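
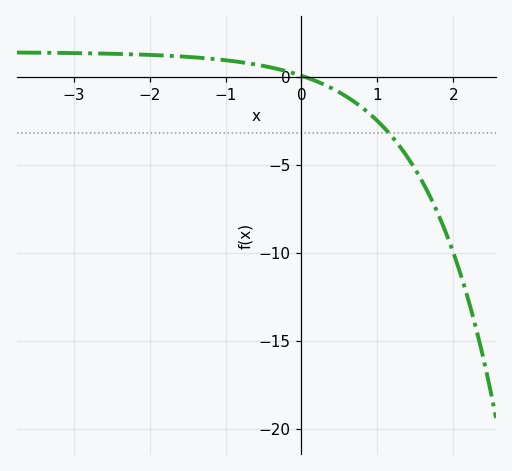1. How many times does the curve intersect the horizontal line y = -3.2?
1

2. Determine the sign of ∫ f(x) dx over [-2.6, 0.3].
positive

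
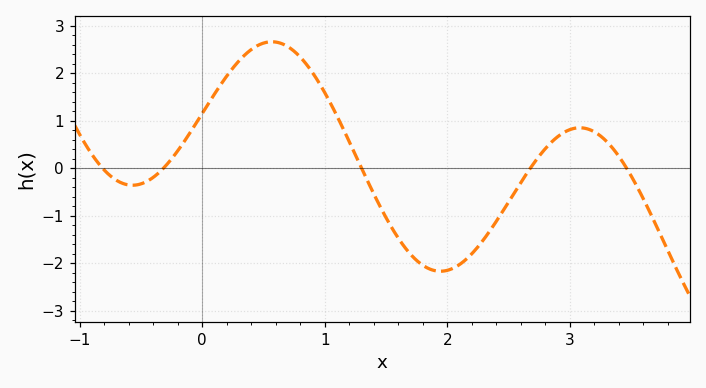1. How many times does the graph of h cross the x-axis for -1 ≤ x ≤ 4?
5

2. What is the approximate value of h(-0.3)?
0.046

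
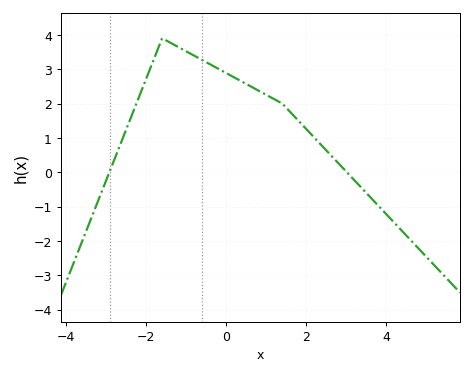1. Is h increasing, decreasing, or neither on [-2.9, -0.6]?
neither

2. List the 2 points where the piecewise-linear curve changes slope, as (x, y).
(-1.6, 3.9); (1.4, 2)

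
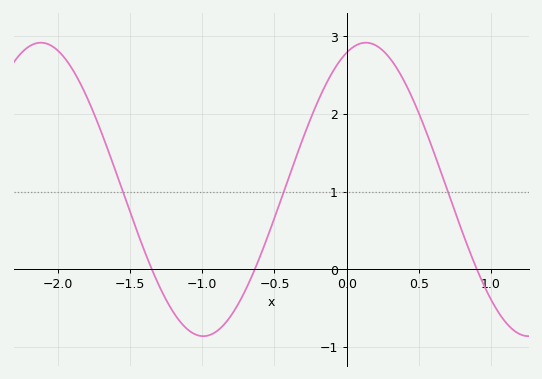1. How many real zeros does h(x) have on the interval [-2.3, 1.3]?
3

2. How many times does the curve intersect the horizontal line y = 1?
3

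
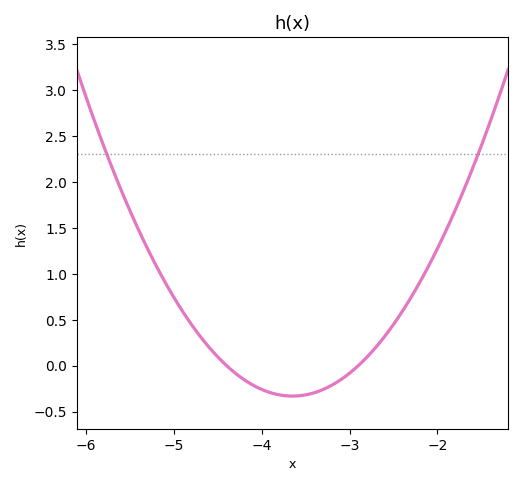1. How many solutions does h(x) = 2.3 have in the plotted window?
2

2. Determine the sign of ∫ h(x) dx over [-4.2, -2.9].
negative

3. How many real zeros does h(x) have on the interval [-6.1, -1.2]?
2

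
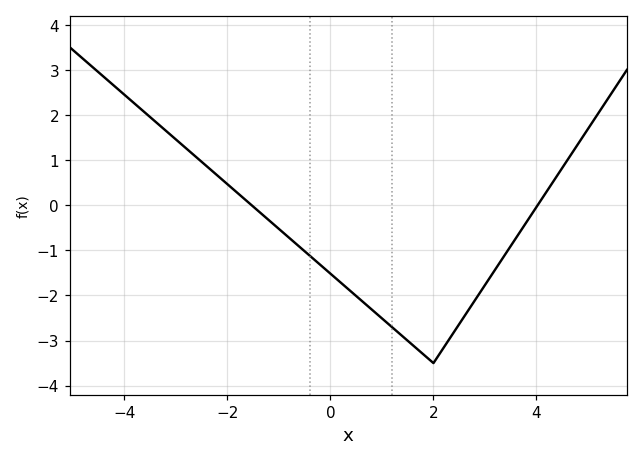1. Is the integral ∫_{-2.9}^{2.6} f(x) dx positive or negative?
negative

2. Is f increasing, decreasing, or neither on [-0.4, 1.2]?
decreasing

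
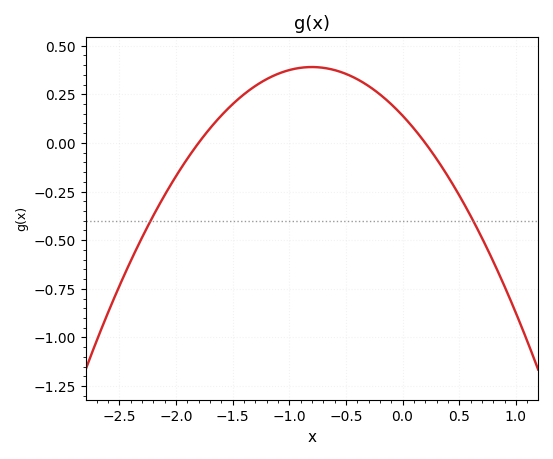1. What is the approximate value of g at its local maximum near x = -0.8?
0.4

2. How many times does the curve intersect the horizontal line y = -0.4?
2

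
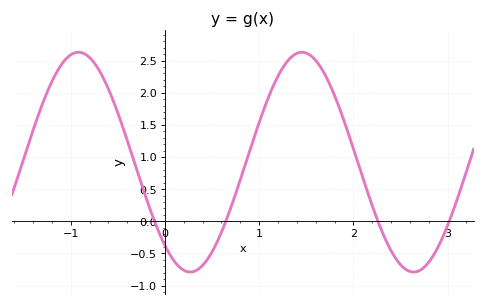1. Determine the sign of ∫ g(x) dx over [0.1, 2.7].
positive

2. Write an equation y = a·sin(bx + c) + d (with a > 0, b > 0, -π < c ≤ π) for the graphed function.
y = 1.71sin(2.6x - 2.3) + 0.92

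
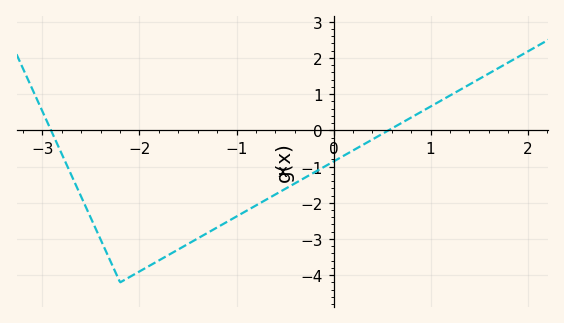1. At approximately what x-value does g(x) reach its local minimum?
-2.2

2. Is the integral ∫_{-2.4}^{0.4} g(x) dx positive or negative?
negative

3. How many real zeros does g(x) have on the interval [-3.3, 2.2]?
2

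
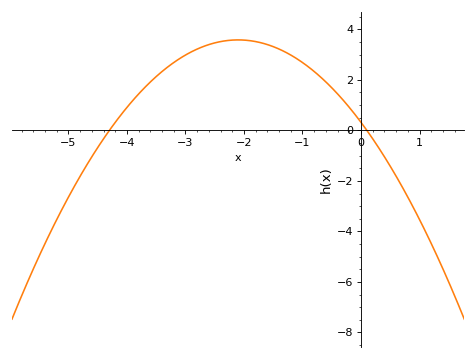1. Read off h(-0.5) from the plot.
1.6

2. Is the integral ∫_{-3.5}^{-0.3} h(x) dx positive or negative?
positive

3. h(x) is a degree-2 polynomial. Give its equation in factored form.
y = -0.74(x + 4.3)(x - 0.1)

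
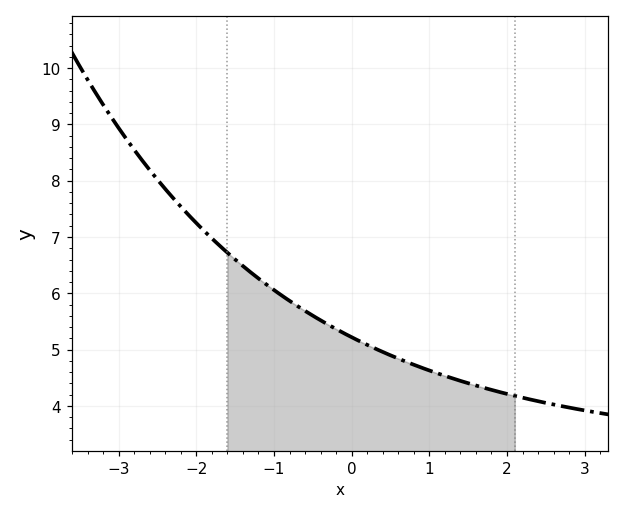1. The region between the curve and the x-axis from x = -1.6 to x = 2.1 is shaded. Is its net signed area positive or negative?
positive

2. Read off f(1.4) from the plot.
4.4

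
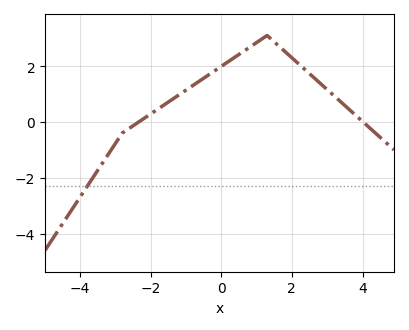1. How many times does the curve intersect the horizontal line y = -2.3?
1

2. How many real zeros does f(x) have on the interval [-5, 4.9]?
2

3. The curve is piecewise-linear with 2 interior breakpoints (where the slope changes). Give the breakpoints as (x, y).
(-2.8, -0.4); (1.3, 3.1)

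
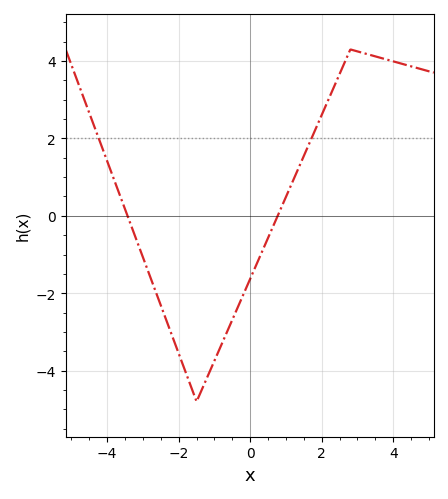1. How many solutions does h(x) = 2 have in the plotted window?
2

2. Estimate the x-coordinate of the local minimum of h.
-1.6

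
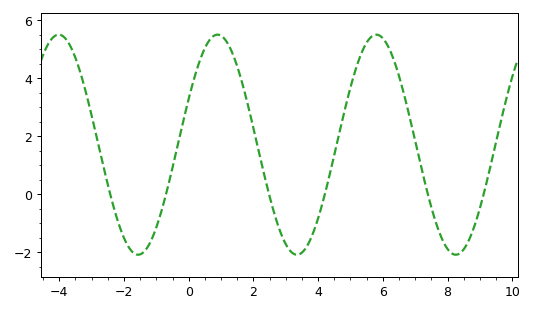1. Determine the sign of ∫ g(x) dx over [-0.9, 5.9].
positive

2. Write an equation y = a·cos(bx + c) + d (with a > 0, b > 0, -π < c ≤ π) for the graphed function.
y = 3.8cos(1.3x - 1.1) + 1.71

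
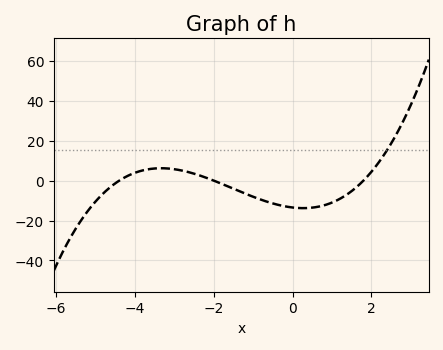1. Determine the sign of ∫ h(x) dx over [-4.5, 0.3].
negative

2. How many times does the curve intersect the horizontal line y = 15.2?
1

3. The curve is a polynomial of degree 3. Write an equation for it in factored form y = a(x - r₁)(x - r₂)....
y = 0.85(x + 4.4)(x + 2)(x - 1.8)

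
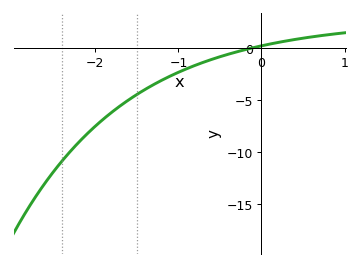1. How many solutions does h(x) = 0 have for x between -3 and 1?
1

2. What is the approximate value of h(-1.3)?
-3.5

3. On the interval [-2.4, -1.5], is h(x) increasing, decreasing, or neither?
increasing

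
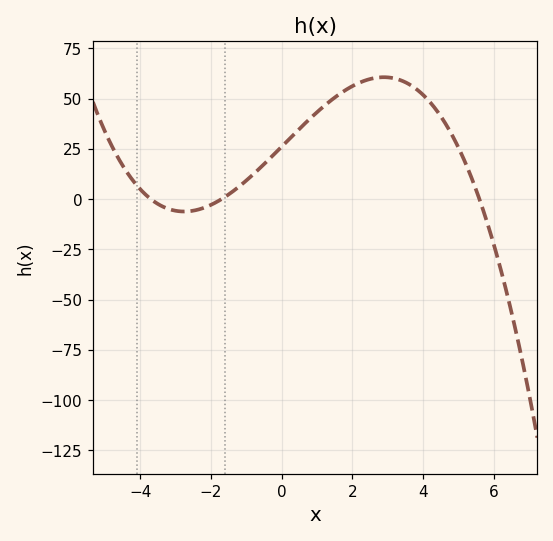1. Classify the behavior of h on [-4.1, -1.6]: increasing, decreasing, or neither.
neither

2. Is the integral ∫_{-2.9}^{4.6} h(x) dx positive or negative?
positive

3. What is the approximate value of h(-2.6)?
-6.01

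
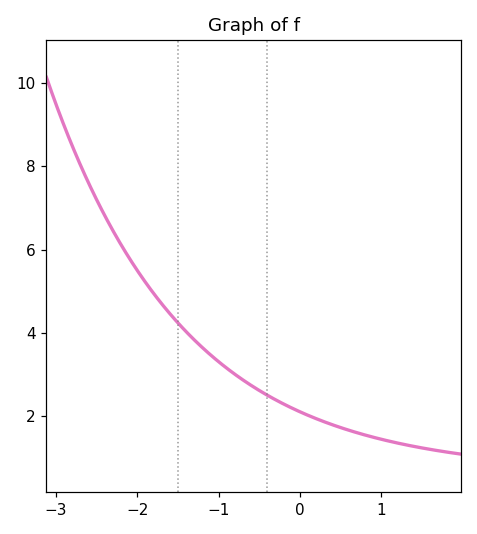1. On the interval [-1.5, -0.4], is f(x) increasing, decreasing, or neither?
decreasing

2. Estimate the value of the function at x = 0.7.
1.6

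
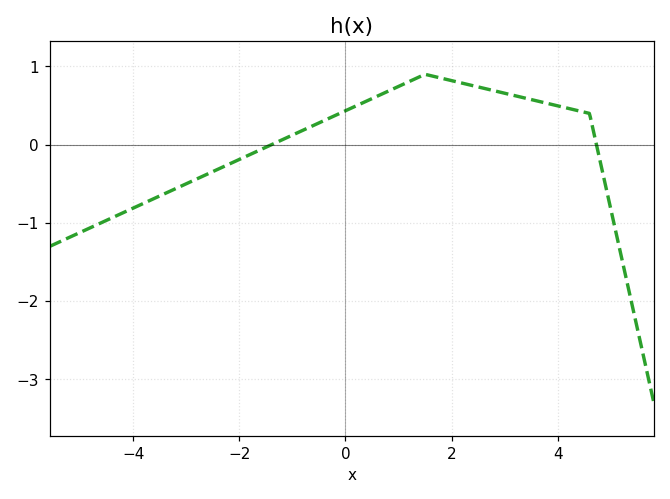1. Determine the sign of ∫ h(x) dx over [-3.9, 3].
positive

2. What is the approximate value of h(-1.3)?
0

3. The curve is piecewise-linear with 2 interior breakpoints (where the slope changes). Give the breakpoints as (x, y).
(1.5, 0.9); (4.6, 0.4)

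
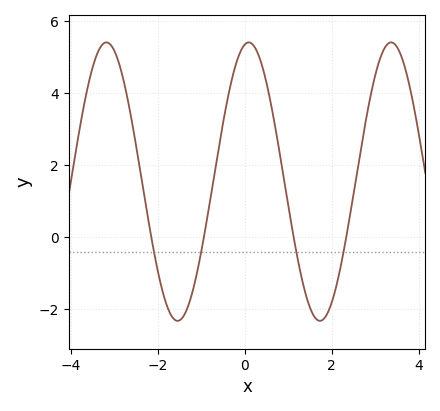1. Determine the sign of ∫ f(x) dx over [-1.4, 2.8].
positive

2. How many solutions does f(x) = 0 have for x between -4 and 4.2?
4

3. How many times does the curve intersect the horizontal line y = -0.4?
4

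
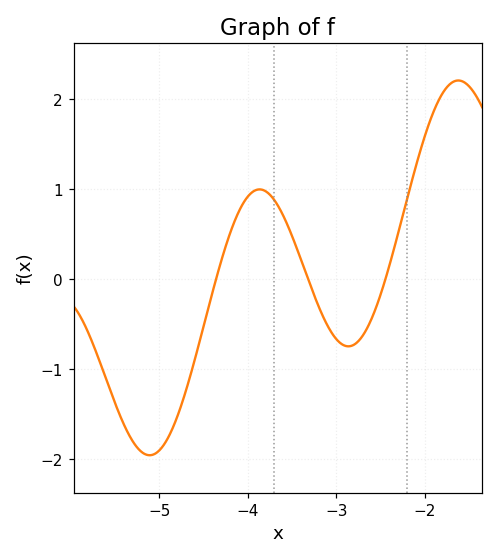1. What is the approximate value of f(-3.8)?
1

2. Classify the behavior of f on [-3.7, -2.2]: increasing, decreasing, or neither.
neither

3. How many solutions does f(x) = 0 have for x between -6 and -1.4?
3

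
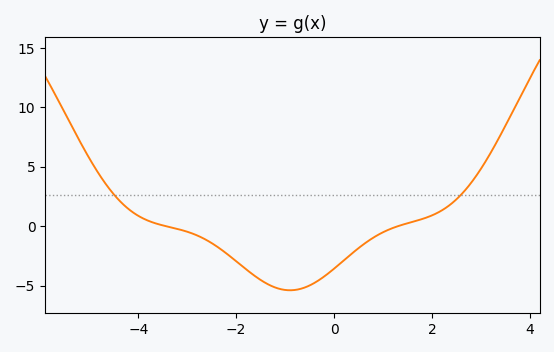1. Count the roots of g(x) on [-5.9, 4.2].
2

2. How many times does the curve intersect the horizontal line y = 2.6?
2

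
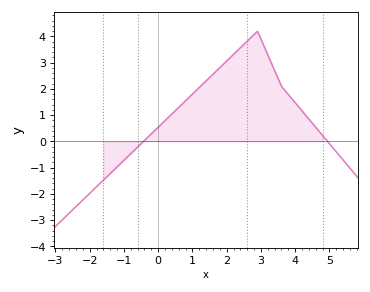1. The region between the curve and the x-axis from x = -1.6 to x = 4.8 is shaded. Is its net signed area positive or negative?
positive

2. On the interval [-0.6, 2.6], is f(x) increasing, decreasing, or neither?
increasing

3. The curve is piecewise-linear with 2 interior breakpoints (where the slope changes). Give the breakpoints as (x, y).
(2.9, 4.2); (3.6, 2.1)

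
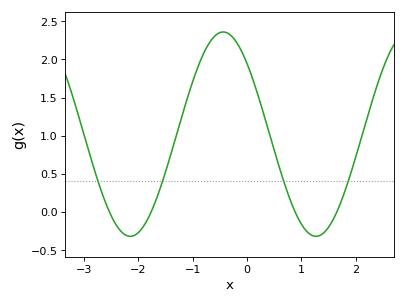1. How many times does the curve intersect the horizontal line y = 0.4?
4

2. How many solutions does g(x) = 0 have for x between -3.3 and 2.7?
4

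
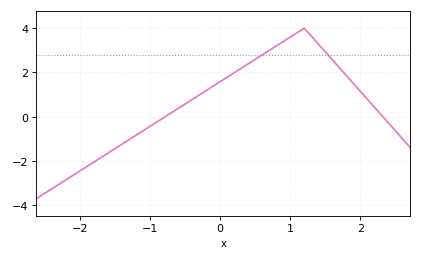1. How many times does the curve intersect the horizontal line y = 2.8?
2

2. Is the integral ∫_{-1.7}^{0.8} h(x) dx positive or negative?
positive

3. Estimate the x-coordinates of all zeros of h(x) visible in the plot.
-0.8, 2.3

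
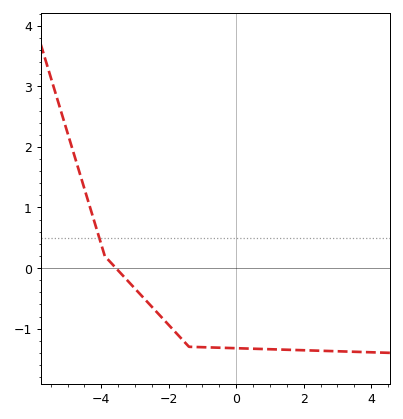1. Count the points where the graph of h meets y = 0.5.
1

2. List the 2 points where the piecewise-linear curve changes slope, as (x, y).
(-3.9, 0.2); (-1.4, -1.3)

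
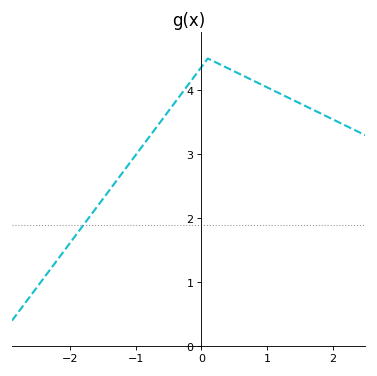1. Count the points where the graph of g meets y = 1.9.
1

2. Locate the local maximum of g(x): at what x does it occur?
0.1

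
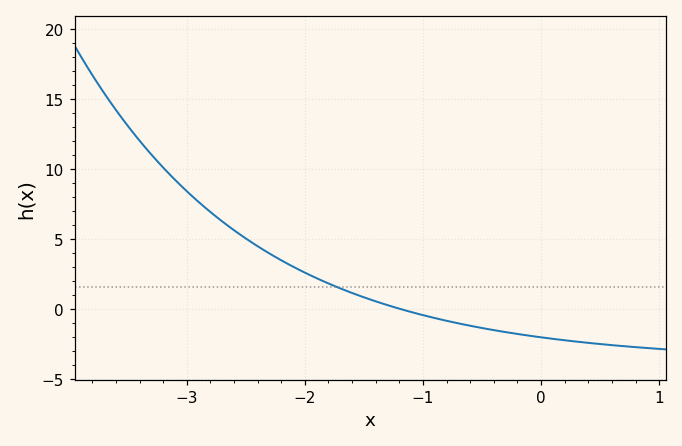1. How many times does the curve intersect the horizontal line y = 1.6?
1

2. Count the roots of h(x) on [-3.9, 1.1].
1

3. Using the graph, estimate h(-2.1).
3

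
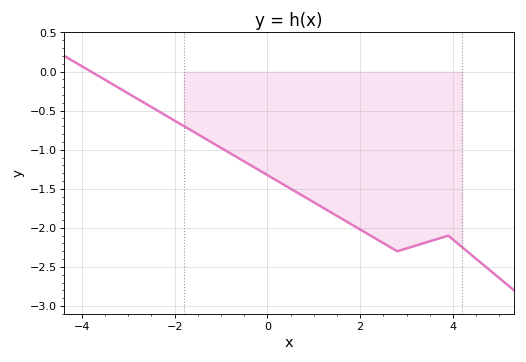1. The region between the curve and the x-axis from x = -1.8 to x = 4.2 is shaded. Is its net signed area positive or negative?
negative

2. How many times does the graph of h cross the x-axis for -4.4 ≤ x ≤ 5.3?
1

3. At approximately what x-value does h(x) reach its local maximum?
3.8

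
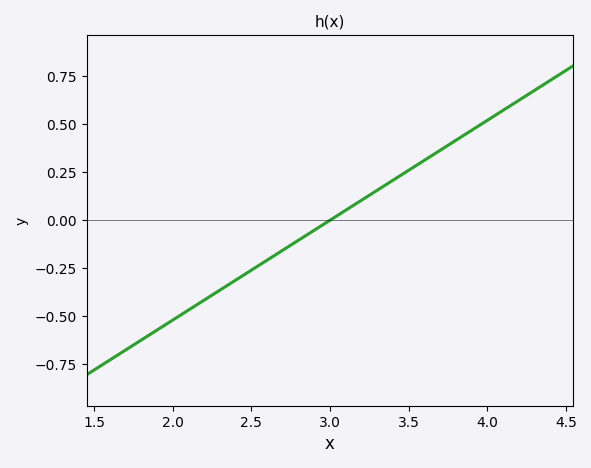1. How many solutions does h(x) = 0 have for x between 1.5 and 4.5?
1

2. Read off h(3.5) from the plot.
0.26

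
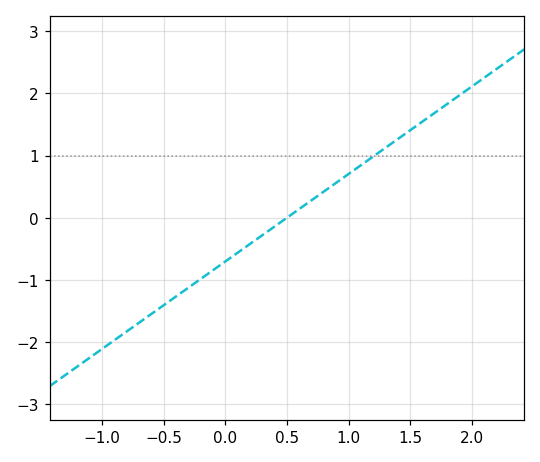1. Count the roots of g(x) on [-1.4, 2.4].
1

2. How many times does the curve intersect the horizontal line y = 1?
1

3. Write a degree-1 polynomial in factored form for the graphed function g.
y = 1.41(x - 0.5)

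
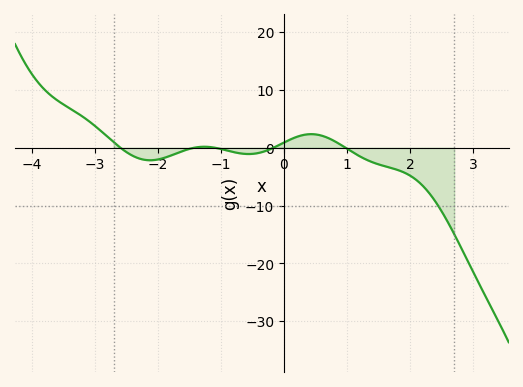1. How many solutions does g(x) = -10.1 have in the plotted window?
1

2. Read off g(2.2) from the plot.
-6.56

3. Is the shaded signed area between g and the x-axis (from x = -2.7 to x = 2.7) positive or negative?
negative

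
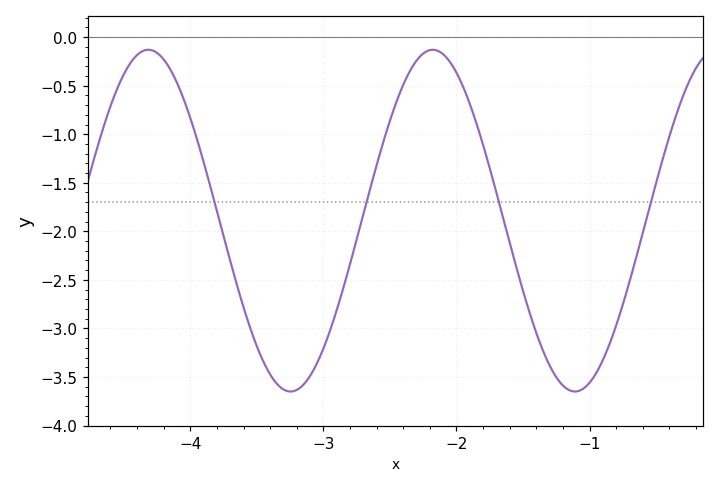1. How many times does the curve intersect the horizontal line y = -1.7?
4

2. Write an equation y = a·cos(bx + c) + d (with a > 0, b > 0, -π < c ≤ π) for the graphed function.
y = 1.76cos(2.94x + 0.12) - 1.89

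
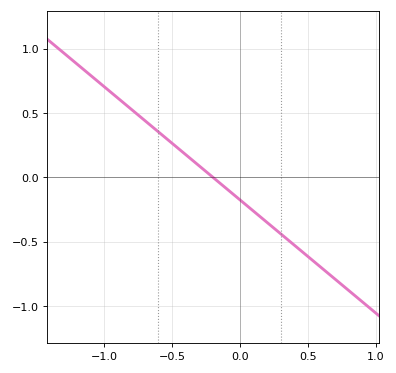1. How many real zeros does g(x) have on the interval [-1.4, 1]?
1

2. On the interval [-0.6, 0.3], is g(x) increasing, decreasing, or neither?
decreasing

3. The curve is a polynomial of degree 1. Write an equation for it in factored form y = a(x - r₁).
y = -0.88(x + 0.2)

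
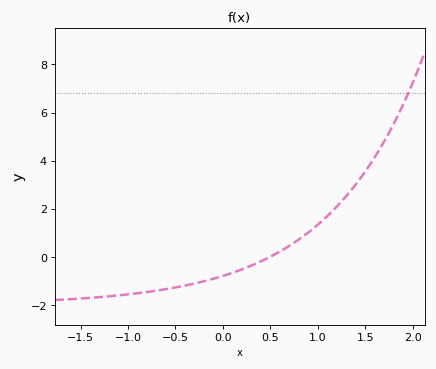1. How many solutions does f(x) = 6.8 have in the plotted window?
1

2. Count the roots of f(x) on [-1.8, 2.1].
1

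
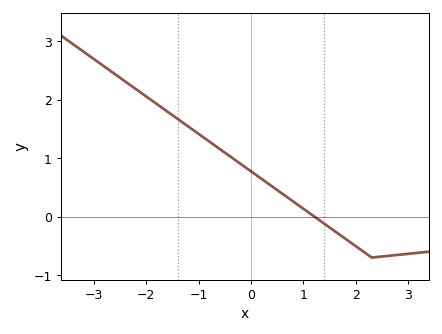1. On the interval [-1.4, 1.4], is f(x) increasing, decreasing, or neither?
decreasing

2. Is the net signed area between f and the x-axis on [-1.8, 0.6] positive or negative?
positive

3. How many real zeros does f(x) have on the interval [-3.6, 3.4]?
1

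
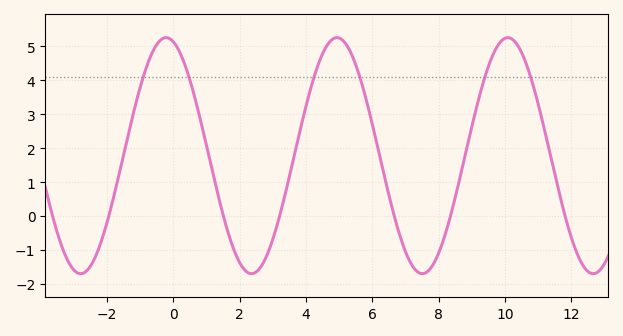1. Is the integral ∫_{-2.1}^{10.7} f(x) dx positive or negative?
positive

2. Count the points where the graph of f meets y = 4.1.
6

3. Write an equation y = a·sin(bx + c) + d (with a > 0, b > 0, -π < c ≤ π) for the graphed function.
y = 3.48sin(1.2x + 1.8) + 1.78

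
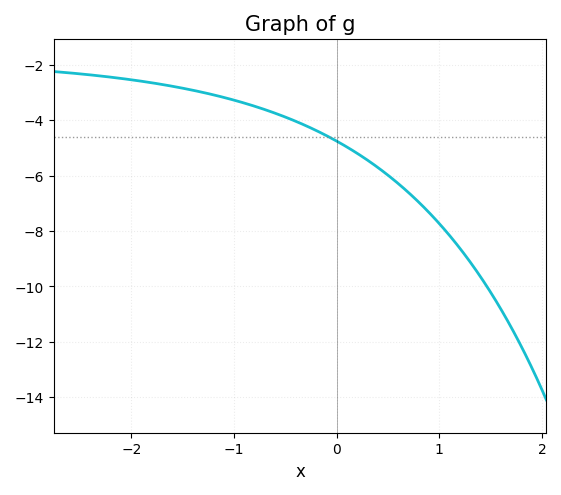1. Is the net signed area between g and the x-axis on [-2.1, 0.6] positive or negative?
negative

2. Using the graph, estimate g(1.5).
-10.2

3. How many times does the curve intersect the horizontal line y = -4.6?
1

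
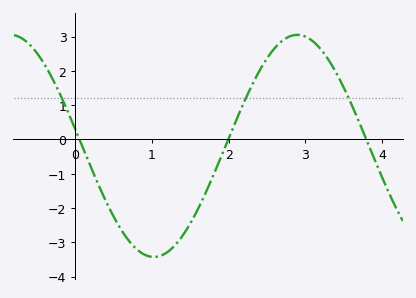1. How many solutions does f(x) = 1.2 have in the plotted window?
3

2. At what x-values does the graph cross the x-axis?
0.055, 2, 3.8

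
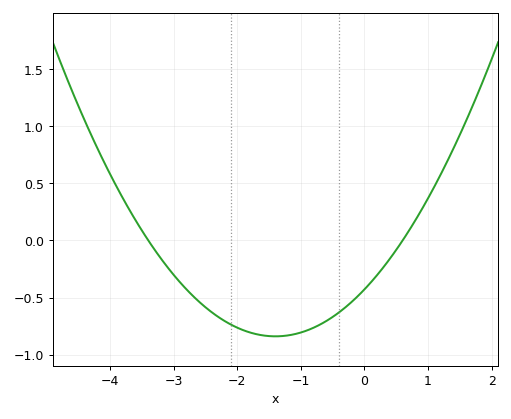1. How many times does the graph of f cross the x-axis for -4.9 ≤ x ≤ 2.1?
2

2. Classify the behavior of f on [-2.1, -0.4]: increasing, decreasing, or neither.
neither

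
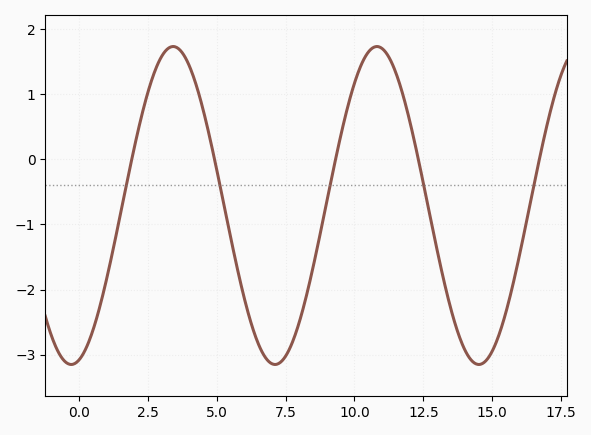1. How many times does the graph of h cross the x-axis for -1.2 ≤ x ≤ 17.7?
5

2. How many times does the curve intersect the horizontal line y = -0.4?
5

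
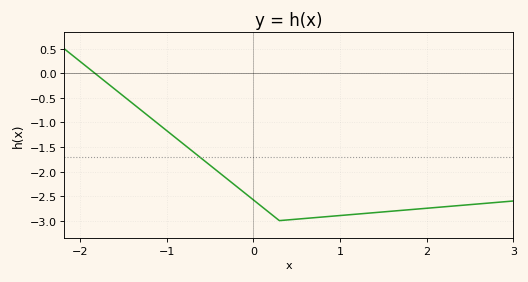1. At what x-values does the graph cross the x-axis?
-1.8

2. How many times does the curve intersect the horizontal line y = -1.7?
1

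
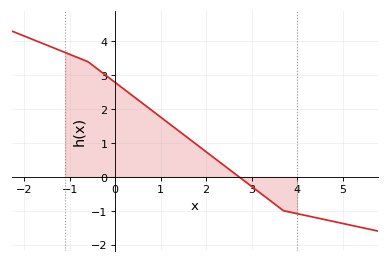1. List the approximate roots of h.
2.8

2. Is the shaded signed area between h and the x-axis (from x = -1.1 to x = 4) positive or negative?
positive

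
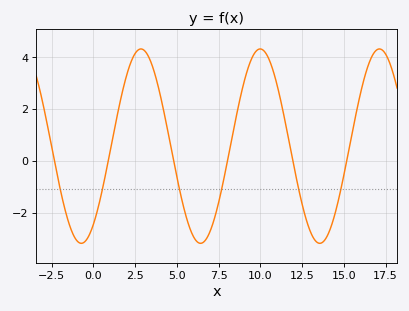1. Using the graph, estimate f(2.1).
3.6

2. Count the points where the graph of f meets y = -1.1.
6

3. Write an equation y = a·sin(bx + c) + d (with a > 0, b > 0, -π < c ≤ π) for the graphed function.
y = 3.76sin(0.88x - 0.94) + 0.57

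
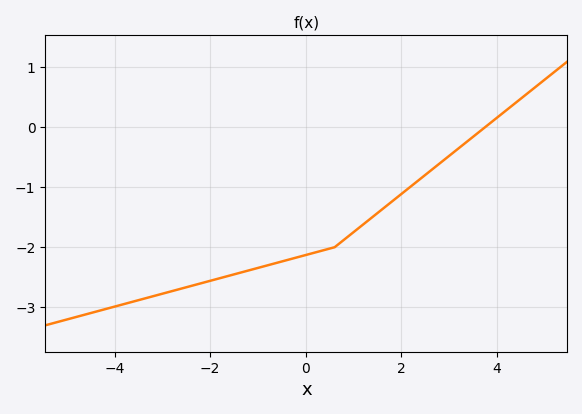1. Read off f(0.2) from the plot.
-2.09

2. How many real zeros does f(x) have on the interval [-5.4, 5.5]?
1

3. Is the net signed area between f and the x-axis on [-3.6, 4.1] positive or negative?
negative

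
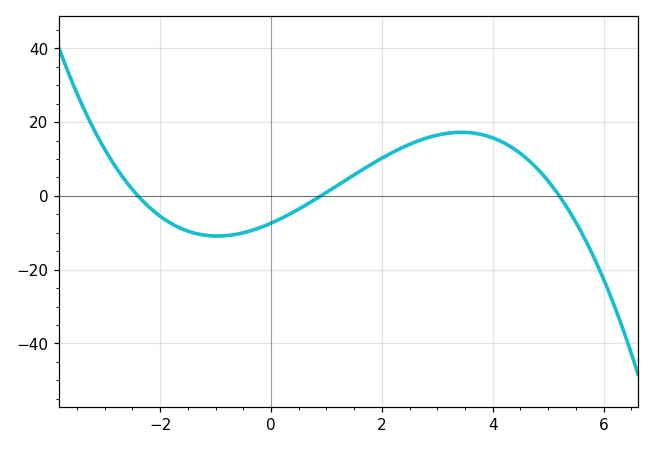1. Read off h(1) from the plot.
0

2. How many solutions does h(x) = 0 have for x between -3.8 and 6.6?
3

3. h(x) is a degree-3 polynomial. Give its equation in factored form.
y = -0.66(x + 2.4)(x - 0.9)(x - 5.2)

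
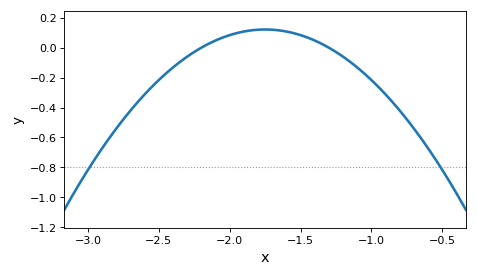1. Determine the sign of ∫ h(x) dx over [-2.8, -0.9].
negative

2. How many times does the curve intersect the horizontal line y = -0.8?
2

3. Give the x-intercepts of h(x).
-2.2, -1.3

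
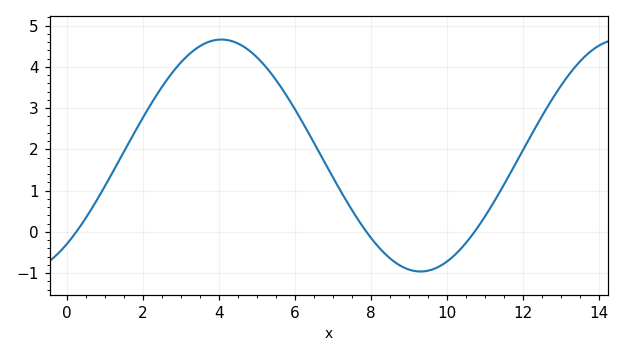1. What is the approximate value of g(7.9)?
-0.017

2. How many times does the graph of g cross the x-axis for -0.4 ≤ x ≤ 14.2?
3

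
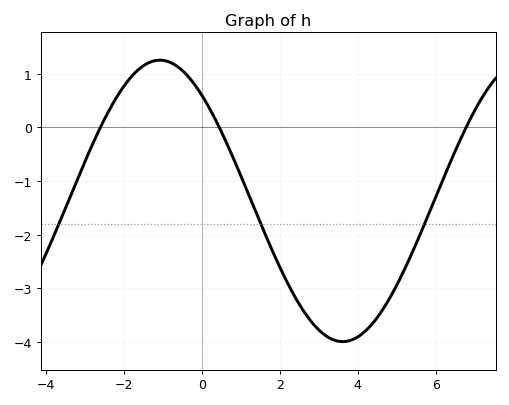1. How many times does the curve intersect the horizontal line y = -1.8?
3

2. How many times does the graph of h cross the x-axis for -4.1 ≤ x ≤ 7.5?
3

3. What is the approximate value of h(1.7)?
-2.1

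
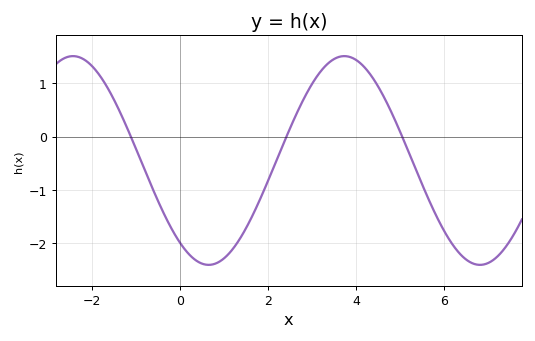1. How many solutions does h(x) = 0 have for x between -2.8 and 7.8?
3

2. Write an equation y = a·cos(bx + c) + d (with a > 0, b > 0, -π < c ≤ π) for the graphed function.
y = 1.96cos(1x + 2.5) - 0.45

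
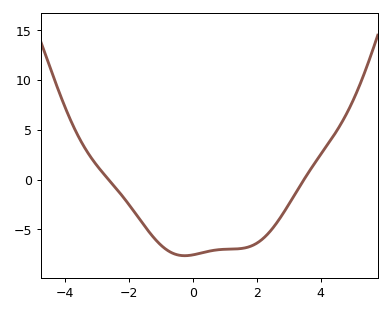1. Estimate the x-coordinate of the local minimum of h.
-0.253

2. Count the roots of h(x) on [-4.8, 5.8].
2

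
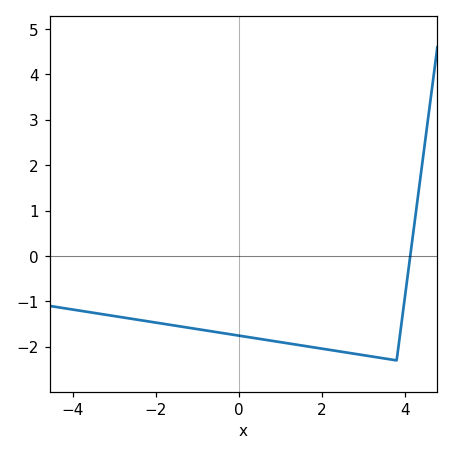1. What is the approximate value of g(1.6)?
-1.98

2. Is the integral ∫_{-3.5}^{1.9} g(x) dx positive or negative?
negative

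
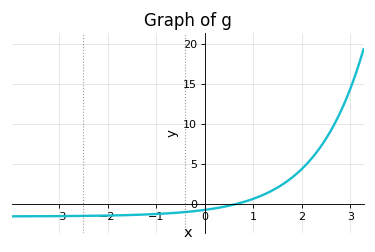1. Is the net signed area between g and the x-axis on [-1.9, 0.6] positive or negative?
negative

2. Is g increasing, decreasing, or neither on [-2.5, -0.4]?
increasing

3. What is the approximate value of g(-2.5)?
-1.52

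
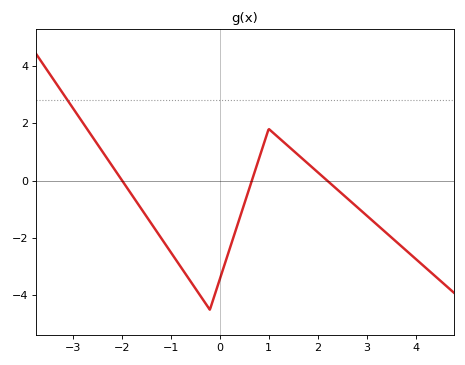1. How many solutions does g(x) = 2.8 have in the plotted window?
1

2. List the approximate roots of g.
-2, 0.6, 2.2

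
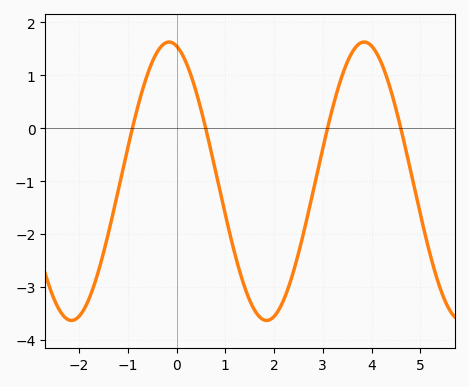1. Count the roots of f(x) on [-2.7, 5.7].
4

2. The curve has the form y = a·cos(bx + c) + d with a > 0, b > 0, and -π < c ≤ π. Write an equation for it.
y = 2.63cos(1.6x + 0.24) - 1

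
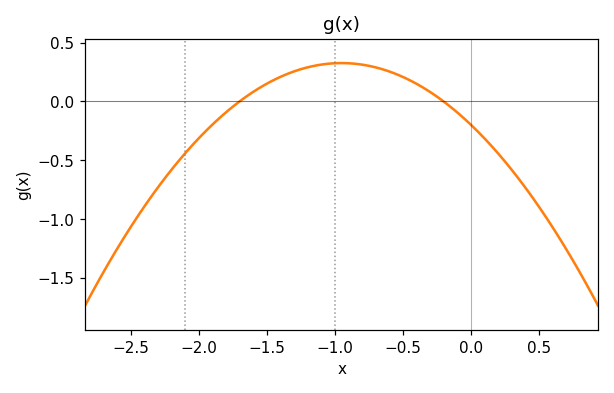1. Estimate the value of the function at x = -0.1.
-0.093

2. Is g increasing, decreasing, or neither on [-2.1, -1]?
increasing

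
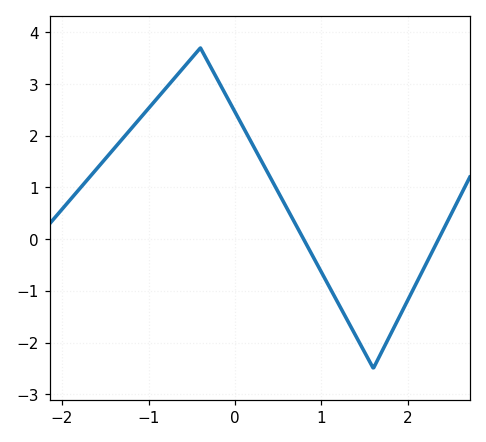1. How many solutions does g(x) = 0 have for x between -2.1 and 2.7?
2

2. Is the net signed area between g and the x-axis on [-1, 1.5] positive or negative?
positive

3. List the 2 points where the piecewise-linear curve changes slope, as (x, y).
(-0.4, 3.7); (1.6, -2.5)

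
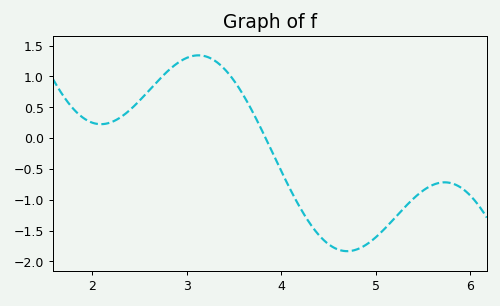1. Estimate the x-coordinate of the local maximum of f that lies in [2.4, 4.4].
3.12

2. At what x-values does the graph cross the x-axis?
3.83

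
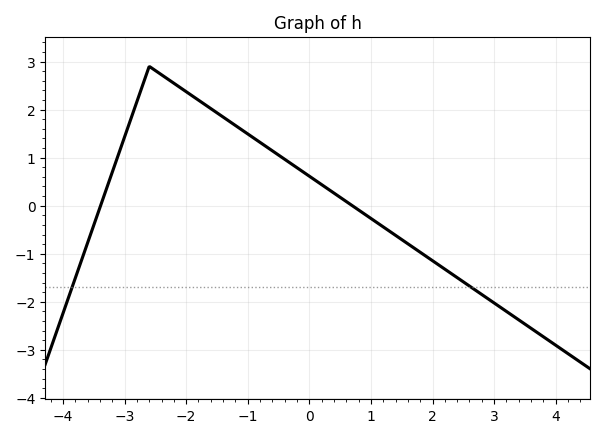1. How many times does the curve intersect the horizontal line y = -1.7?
2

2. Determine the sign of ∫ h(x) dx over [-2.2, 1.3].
positive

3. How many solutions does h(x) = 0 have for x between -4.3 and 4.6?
2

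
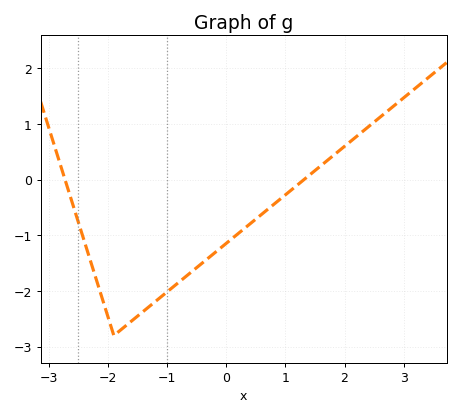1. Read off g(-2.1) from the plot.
-2.12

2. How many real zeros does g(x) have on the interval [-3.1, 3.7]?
2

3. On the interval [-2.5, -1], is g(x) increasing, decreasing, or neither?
neither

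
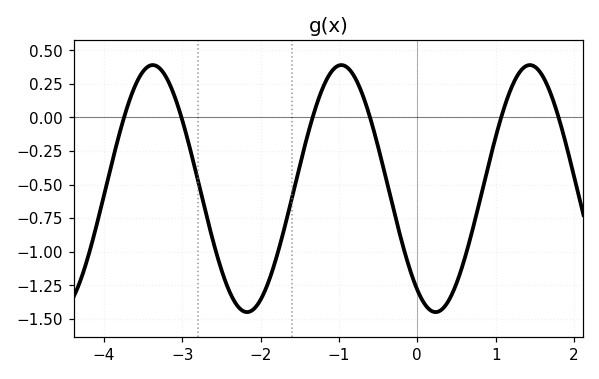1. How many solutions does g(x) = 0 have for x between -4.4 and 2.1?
6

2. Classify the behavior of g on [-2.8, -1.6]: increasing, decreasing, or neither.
neither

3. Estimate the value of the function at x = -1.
0.387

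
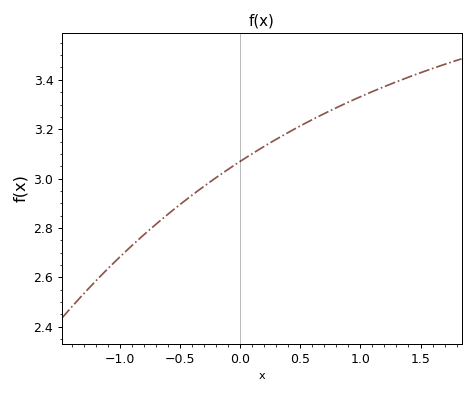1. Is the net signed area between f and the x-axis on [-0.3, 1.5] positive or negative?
positive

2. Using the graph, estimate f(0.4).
3.18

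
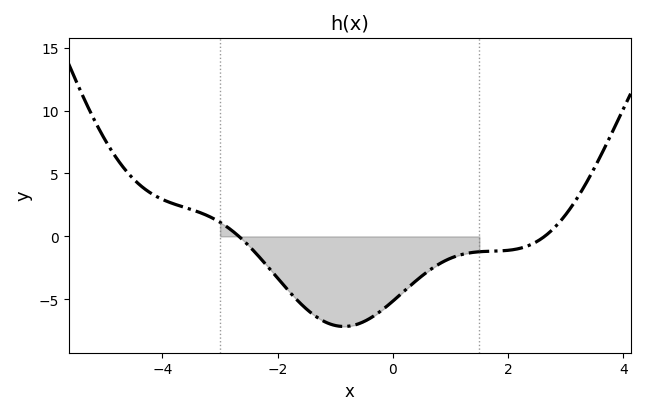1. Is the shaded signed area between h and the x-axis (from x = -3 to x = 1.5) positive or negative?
negative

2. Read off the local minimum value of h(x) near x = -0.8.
-7.16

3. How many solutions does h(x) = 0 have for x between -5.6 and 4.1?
2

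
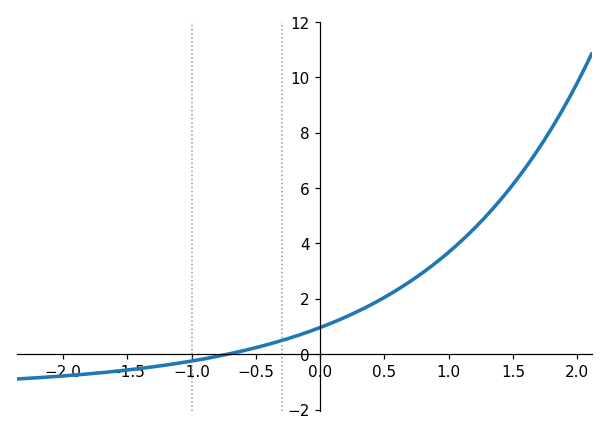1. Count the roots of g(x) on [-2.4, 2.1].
1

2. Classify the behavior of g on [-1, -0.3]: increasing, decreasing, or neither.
increasing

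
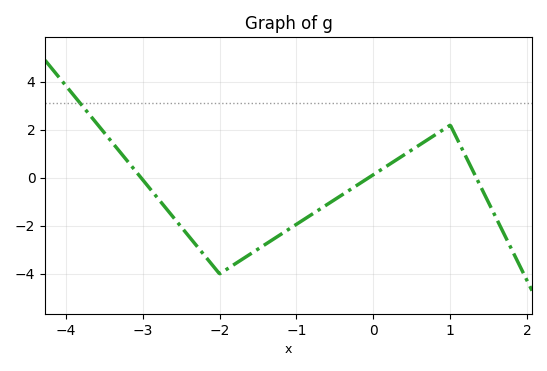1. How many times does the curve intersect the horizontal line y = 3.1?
1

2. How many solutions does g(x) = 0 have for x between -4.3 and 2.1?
3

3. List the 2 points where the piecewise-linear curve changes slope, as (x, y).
(-2, -4); (1, 2.2)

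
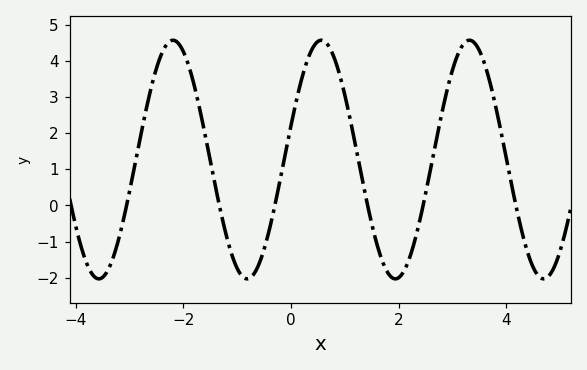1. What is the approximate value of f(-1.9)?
3.9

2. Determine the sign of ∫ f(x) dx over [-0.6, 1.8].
positive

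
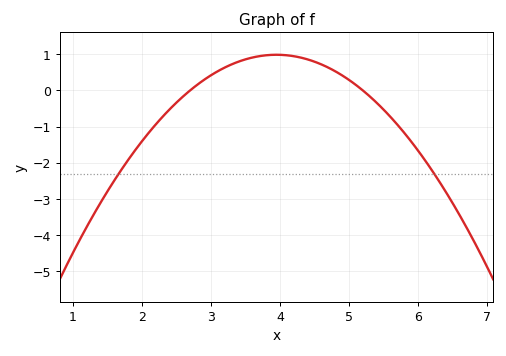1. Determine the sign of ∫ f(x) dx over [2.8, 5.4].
positive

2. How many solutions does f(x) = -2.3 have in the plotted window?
2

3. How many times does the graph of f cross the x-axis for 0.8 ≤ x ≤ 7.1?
2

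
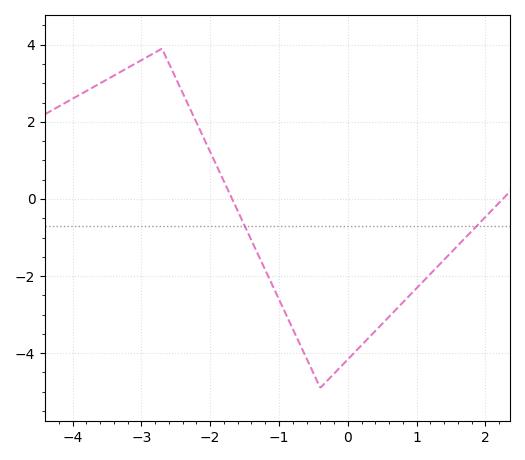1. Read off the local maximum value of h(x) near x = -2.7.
3.9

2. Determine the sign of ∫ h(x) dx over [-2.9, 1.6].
negative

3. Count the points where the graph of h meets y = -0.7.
2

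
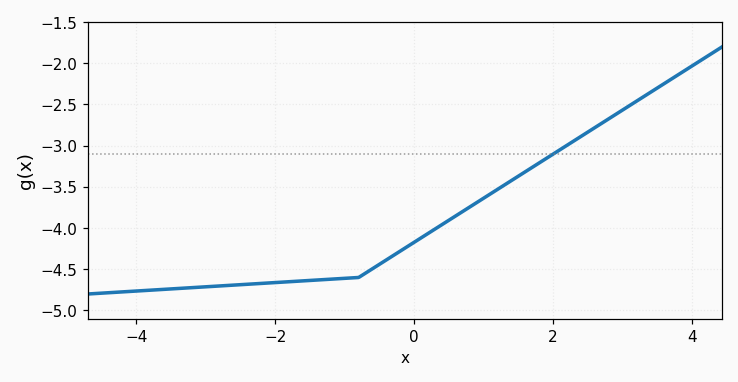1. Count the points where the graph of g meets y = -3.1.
1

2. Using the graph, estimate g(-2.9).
-4.71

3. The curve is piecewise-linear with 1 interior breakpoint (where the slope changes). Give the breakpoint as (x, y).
(-0.8, -4.6)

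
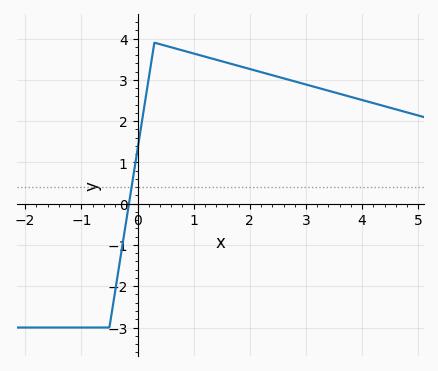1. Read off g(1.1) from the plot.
3.6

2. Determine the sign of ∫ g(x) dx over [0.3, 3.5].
positive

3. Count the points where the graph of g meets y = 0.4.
1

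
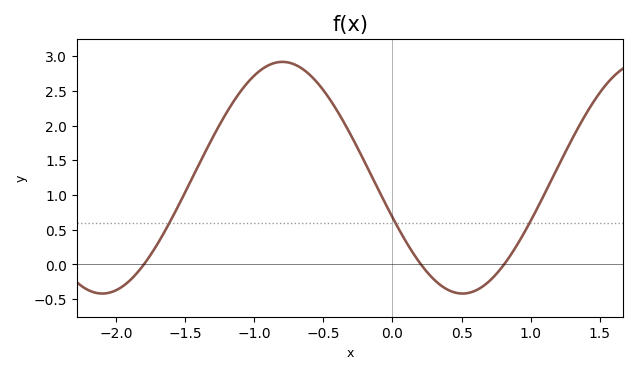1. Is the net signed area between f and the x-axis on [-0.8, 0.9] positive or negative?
positive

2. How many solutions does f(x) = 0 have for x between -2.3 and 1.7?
3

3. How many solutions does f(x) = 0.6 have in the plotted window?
3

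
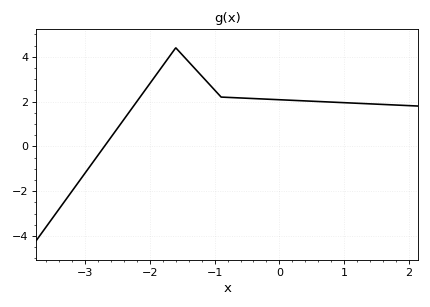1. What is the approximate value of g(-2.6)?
0.4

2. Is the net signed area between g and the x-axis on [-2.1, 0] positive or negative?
positive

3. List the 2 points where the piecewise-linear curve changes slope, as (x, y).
(-1.6, 4.4); (-0.9, 2.2)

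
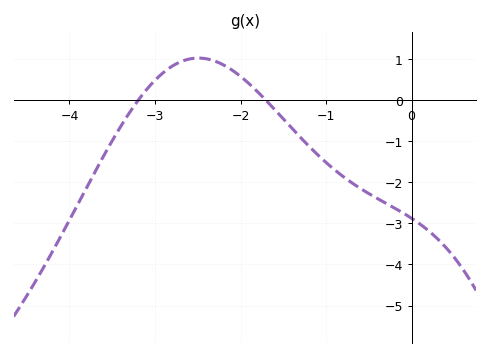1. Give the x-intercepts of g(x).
-3.19, -1.71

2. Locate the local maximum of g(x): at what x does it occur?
-2.49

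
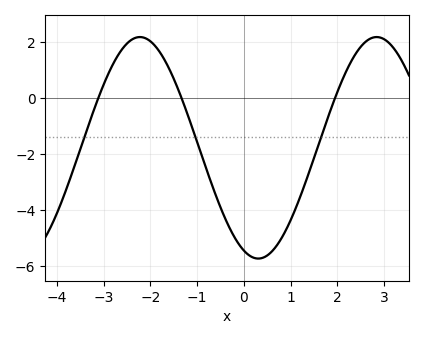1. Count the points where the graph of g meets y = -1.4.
3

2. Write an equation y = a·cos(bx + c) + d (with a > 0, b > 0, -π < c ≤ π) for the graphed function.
y = 3.96cos(1.2x + 2.8) - 1.77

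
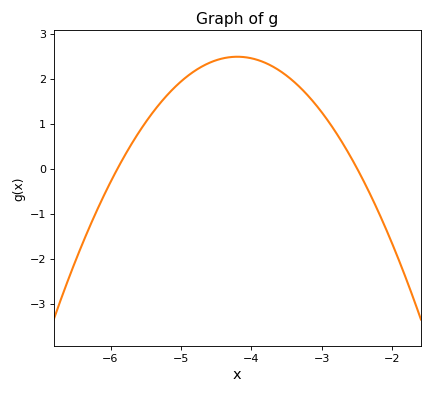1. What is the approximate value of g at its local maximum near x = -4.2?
2.5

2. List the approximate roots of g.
-5.9, -2.5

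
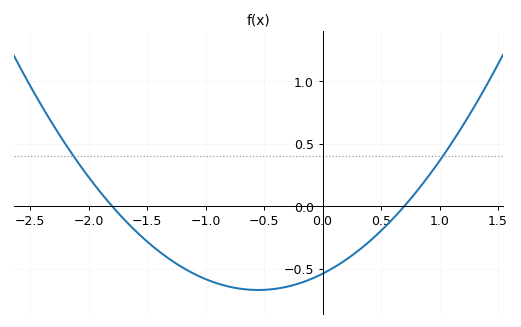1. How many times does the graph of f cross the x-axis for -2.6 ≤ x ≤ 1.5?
2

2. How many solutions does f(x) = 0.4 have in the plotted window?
2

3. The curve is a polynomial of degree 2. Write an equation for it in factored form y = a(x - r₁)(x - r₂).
y = 0.43(x + 1.8)(x - 0.7)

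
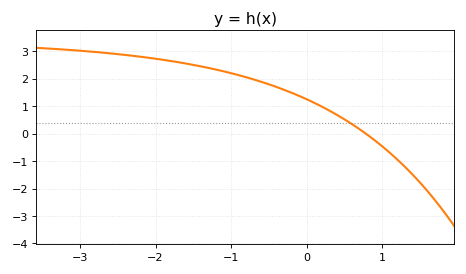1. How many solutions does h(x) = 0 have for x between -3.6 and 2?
1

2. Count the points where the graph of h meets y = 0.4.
1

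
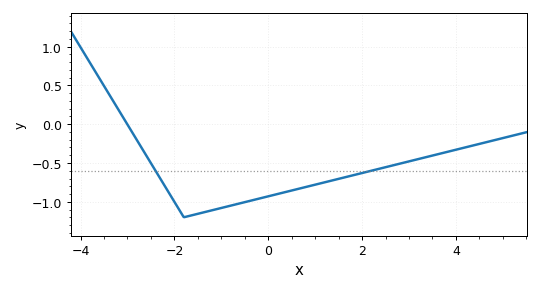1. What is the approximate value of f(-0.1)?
-0.95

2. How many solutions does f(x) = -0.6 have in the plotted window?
2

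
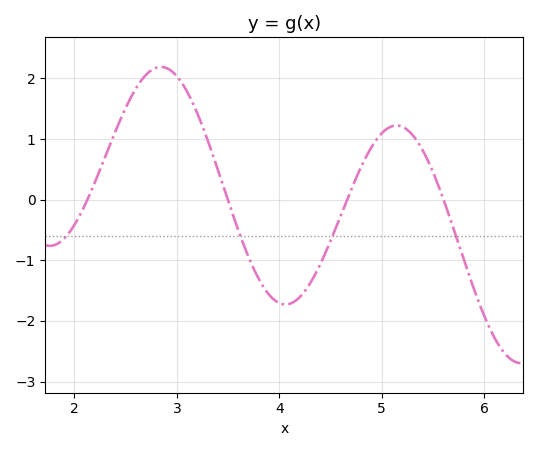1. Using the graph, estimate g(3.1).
1.78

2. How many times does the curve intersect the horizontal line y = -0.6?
4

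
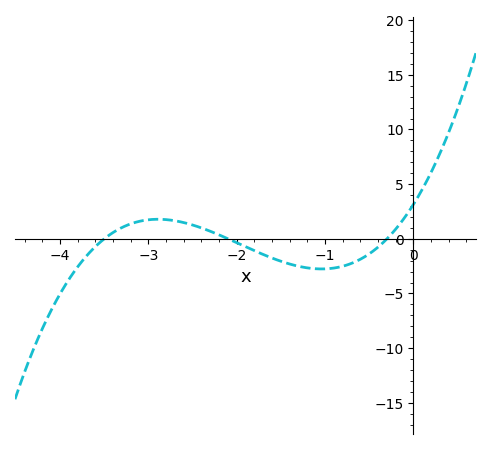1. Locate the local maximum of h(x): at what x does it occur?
-2.89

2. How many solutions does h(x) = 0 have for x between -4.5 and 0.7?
3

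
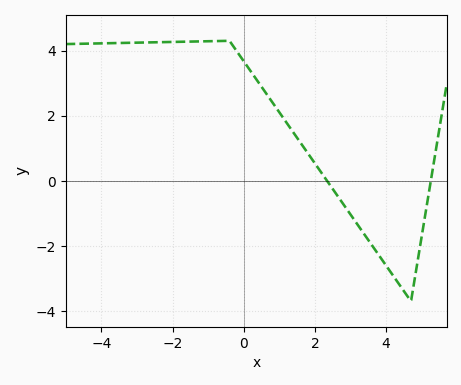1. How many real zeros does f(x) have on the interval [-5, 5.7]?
2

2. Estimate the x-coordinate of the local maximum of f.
-0.404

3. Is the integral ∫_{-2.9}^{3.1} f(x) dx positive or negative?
positive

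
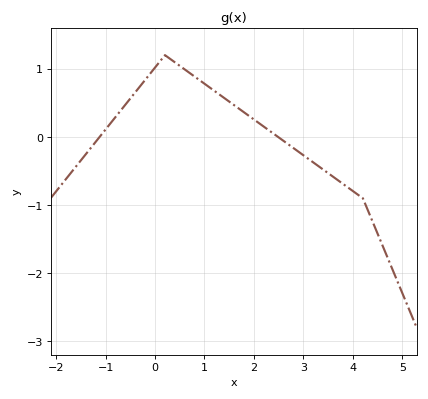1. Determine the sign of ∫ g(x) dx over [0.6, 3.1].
positive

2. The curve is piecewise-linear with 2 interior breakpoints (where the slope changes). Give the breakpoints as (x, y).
(0.2, 1.2); (4.2, -0.9)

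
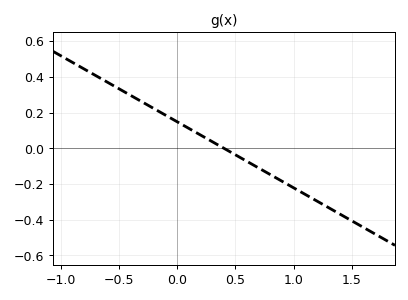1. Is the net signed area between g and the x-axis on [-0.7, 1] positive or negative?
positive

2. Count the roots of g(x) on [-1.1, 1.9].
1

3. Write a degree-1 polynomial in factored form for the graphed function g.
y = -0.37(x - 0.4)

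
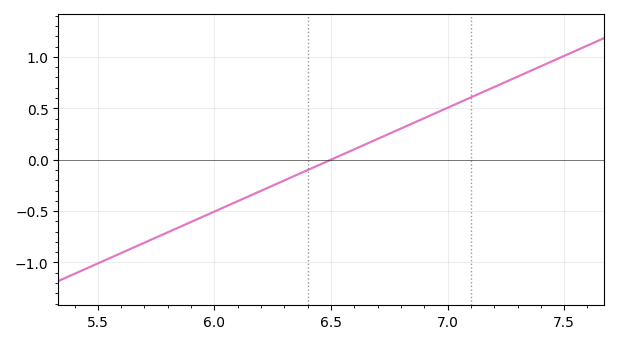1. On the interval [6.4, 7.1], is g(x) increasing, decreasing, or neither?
increasing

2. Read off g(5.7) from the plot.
-0.8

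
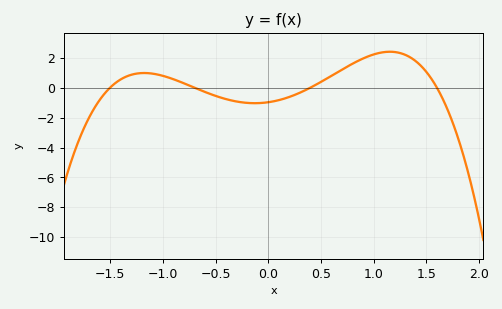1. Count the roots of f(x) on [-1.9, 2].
4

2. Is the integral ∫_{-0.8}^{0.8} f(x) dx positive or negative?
negative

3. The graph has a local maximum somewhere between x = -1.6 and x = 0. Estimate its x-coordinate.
-1.2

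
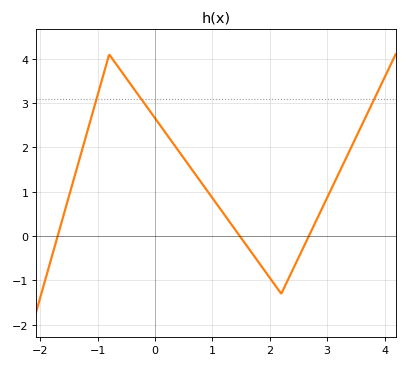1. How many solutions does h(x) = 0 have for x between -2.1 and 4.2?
3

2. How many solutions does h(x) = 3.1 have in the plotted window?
3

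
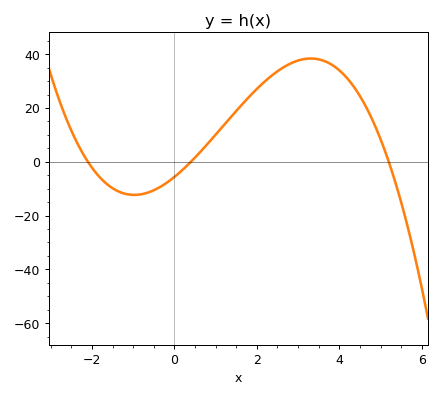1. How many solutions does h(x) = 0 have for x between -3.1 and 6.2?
3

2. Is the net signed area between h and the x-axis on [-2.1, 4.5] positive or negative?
positive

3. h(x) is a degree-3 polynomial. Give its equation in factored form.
y = -1.29(x + 2.1)(x - 0.4)(x - 5.2)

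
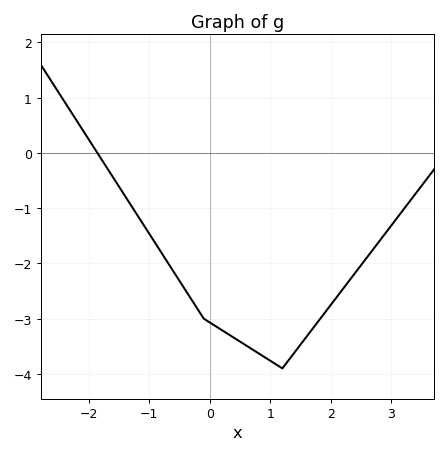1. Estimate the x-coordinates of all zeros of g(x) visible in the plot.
-1.86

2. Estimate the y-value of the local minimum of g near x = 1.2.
-3.9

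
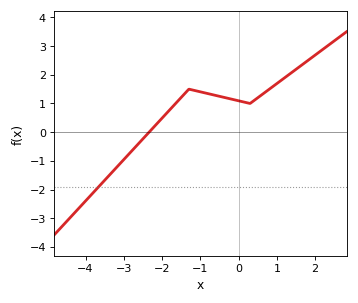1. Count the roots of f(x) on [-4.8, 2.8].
1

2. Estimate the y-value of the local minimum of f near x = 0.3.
1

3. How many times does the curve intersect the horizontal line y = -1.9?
1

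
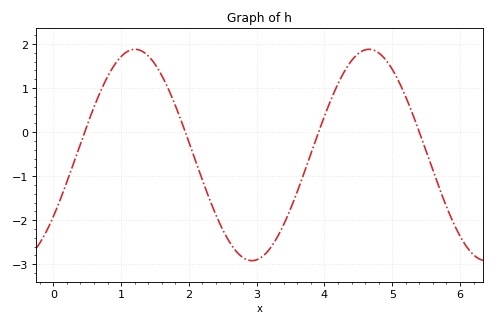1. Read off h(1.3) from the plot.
1.8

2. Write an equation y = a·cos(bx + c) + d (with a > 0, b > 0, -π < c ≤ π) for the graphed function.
y = 2.4cos(1.8x - 2.2) - 0.52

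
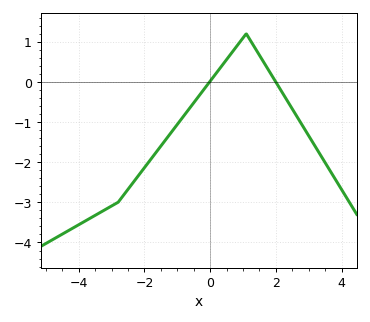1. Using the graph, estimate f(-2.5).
-2.68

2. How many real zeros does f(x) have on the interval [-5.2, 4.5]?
2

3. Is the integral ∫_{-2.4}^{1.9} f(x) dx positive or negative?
negative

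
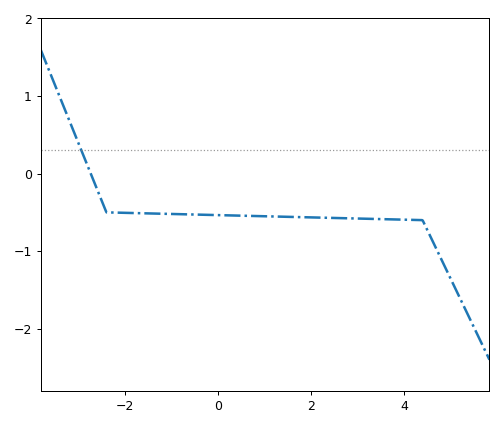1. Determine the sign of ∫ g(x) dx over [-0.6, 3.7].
negative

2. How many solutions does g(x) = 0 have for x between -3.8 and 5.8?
1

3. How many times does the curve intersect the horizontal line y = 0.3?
1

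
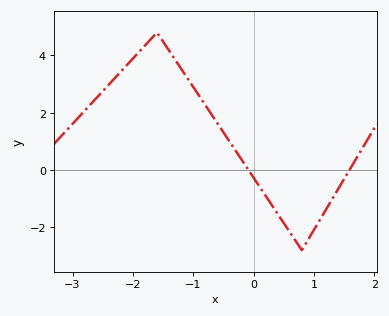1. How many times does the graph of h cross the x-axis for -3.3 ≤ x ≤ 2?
2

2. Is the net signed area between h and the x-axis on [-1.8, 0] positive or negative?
positive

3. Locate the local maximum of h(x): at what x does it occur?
-1.6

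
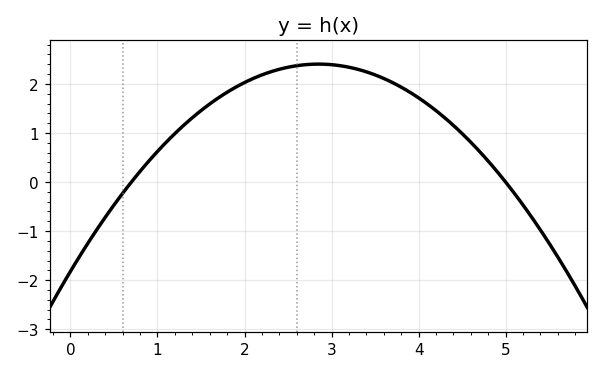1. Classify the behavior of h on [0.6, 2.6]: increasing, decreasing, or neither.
increasing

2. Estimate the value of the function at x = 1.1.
0.811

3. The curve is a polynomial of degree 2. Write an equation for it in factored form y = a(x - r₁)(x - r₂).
y = -0.52(x - 0.7)(x - 5)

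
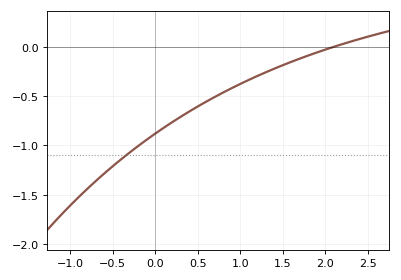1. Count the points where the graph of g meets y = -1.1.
1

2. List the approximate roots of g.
2.1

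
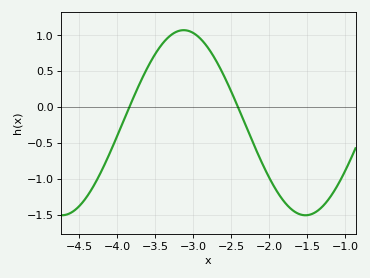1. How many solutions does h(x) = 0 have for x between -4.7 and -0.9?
2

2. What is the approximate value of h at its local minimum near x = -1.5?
-1.51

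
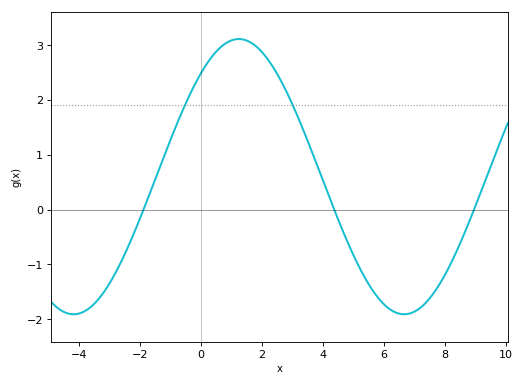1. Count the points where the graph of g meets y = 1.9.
2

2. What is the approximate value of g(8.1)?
-1.08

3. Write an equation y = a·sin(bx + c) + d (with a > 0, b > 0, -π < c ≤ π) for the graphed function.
y = 2.51sin(0.58x + 0.85) + 0.6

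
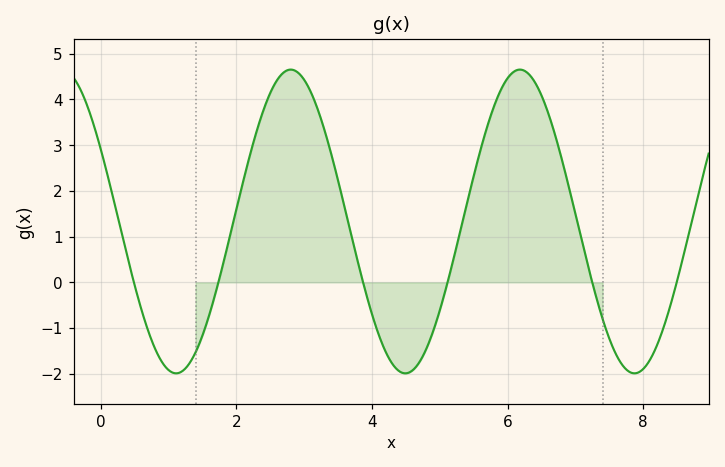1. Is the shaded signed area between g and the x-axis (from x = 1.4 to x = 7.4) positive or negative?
positive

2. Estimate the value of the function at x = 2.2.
2.77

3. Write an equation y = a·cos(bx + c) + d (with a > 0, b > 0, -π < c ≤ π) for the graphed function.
y = 3.32cos(1.86x + 1.07) + 1.33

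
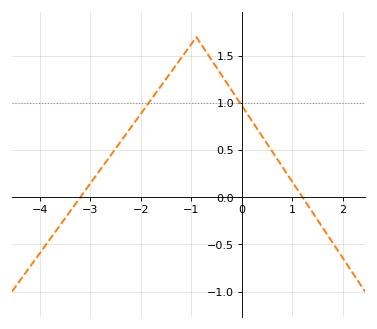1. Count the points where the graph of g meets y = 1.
2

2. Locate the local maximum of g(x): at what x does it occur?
-0.9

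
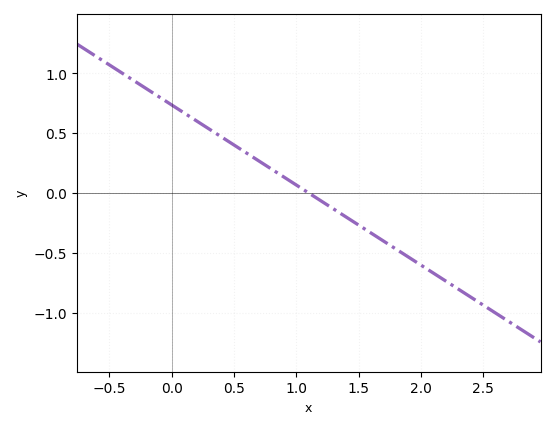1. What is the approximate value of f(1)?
0.05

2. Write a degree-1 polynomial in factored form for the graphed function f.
y = -0.67(x - 1.1)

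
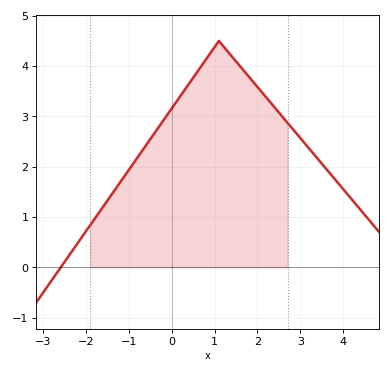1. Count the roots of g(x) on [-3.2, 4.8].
1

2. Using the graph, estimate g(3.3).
2.3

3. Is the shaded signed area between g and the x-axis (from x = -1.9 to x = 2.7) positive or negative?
positive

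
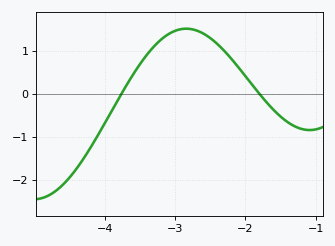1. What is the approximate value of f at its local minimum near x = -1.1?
-0.836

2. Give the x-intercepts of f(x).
-3.77, -1.8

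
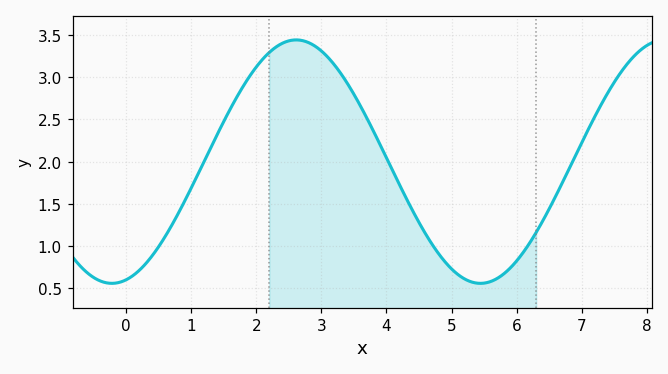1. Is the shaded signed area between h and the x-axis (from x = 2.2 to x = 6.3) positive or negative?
positive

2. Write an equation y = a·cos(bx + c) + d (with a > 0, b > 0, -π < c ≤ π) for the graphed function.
y = 1.44cos(1.11x - 2.9) + 2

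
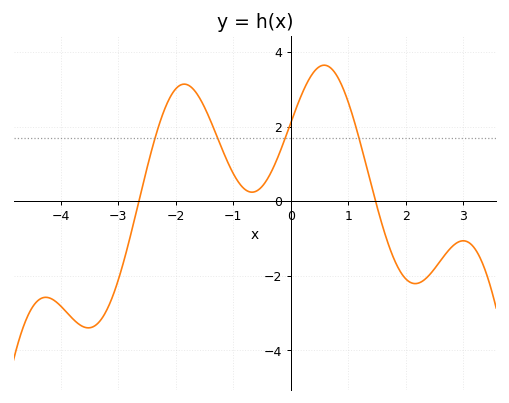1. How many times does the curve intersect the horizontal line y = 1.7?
4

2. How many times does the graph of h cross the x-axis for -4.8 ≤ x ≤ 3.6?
2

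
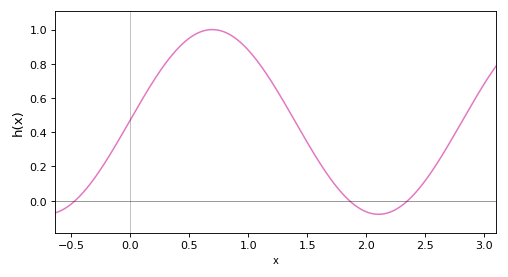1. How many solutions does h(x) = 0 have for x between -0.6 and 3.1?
3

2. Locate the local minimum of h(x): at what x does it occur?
2.1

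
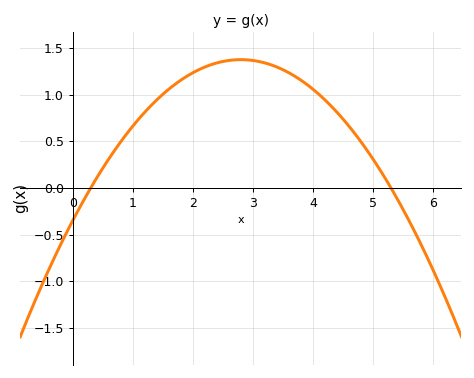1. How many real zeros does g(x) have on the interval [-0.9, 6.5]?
2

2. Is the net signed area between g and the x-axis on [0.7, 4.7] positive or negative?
positive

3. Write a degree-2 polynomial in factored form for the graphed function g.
y = -0.22(x - 0.3)(x - 5.3)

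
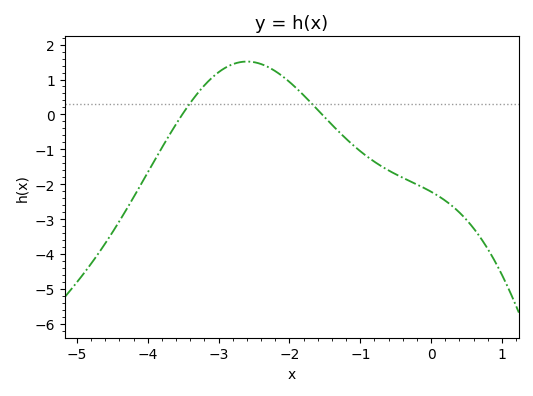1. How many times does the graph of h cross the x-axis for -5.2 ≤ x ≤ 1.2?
2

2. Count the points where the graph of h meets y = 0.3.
2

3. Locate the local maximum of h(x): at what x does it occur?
-2.6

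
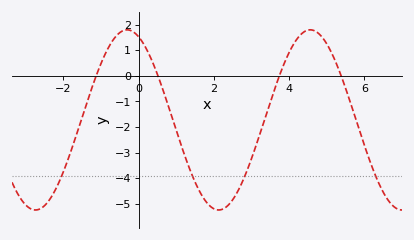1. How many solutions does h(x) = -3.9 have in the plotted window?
4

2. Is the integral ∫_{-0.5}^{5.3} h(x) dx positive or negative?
negative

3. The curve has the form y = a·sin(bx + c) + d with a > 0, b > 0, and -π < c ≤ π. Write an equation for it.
y = 3.52sin(1.3x + 2) - 1.72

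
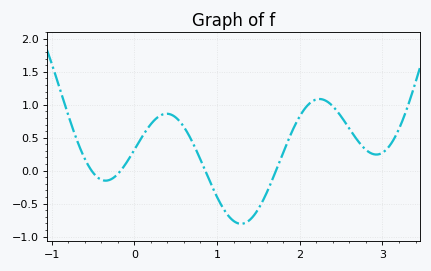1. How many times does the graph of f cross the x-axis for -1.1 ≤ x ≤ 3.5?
4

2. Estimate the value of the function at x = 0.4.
0.863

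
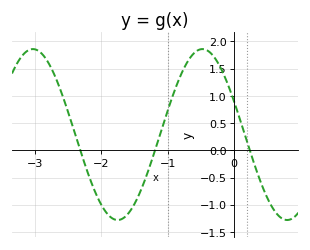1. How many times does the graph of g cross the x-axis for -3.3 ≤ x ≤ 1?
3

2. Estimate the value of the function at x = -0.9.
1.1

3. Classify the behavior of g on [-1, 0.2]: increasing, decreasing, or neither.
neither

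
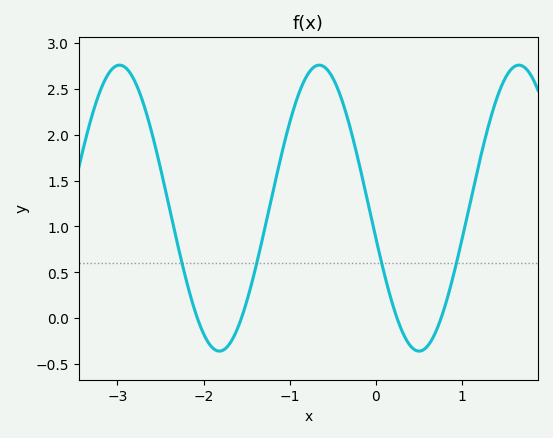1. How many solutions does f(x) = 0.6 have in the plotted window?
4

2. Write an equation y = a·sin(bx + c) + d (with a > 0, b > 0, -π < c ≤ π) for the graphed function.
y = 1.56sin(2.71x - 2.93) + 1.2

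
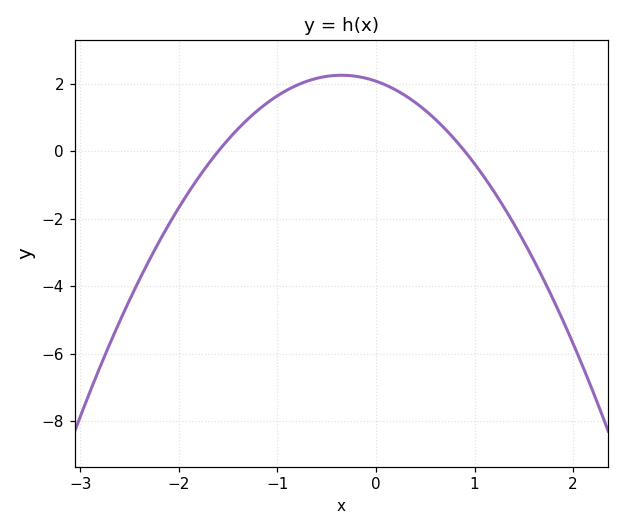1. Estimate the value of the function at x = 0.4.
1.4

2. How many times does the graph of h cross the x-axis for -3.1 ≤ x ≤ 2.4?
2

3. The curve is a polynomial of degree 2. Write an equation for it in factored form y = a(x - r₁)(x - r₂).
y = -1.44(x + 1.6)(x - 0.9)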